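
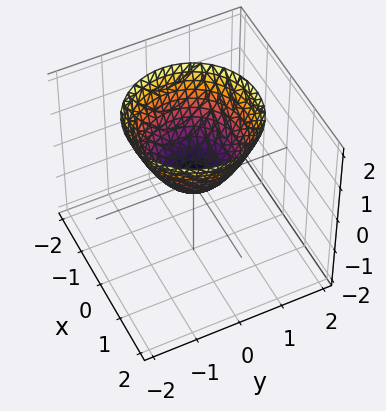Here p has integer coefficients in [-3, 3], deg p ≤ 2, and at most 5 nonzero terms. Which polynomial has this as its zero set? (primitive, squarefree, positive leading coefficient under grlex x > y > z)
1. The degree is 2 — a paraboloid; a quadric.
2. Symmetry: the surface is invariant under rotation about z: p = q(x² + y², z).
3. From the visible intercepts: a circular section at z = 1 has radius exactly 1; it meets the x-axis at x = 0 (among the integer gridlines); it meets the y-axis at y = 0 (among the integer gridlines).
4. Assembling these constraints gives the stated polynomial.

x^2 + y^2 - z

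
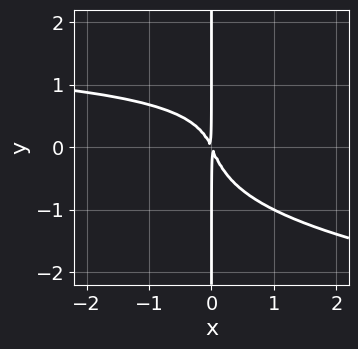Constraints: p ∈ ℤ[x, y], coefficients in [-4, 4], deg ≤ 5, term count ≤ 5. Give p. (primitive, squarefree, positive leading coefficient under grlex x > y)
(a) Degree: the shape is more complex than any degree-3 curve, so deg p = 4.
(b) Checking where it meets the axes: the visible y-axis segment lies entirely on the curve.
(c) Solving for integer coefficients yields p as stated.

2*x*y^3 - x^2*y + 2*x^2 + x*y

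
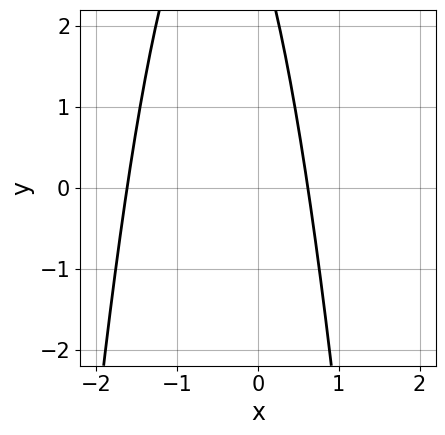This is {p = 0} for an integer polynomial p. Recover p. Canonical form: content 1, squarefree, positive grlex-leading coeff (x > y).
1. deg p = 2. The shape is more complex than any degree-1 curve.
2. From the axis intercepts and sections: no y-intercept at any integer in the box.
3. The integer polynomial consistent with all of this is the stated p.

3*x^2 + 3*x + y - 3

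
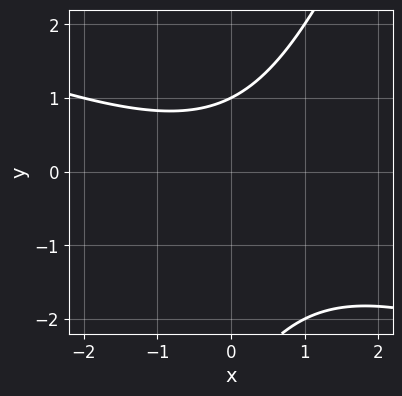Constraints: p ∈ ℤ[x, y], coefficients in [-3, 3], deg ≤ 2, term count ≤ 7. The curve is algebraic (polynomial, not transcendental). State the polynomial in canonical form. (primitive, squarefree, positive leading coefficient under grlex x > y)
1. Degree: a generic line meets the curve in up to 2 points, so deg p = 2.
2. Observable constraints: it misses every integer gridline on the x-axis; it meets the y-axis at y = 1 (among the integer gridlines).
3. Matching integer coefficients to the picture gives p.

x^2 + 2*x*y - y^2 - 2*y + 3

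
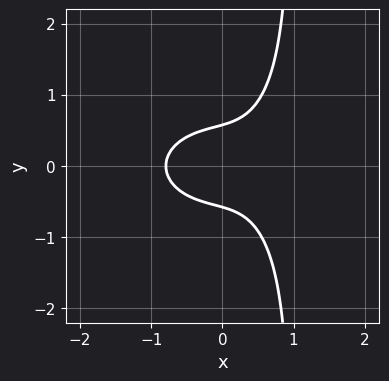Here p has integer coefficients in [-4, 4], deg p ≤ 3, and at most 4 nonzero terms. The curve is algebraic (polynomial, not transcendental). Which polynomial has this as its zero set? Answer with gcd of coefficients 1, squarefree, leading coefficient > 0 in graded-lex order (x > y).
The degree is 3 — a generic line meets the curve in up to 3 points.
Symmetries: mirror symmetry y ↦ −y ⇒ only even powers of y.
Assembling these constraints gives the stated polynomial.

2*x^3 + 3*x*y^2 - 3*y^2 + 1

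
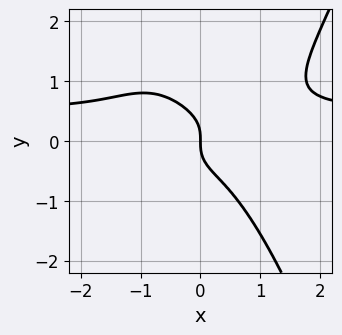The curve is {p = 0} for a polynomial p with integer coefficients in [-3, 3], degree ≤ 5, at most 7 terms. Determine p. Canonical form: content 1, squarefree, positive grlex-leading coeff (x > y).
The degree is 4 — no degree-3 curve has this shape.
From the visible intercepts: it meets the y-axis at y = 0 (among the integer gridlines); it crosses the x-axis at the gridline x = 0.
Putting this together gives p.

2*x^3*y - x^3 - x*y^2 - 2*y^3 - x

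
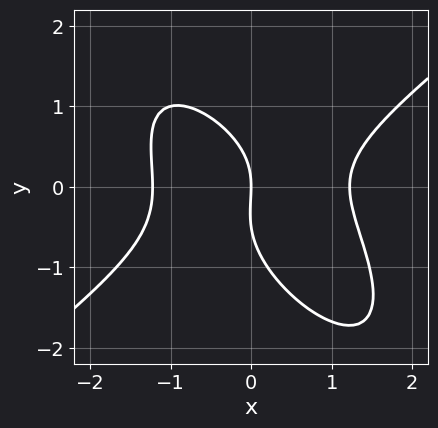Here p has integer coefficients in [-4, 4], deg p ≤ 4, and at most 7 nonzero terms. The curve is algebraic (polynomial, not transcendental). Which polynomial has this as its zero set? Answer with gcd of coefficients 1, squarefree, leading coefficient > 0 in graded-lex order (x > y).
Degree: a generic line meets the curve in up to 3 points, so deg p = 3.
Checking where it meets the axes: it meets the y-axis at y = 0 (among the integer gridlines); it crosses the x-axis at the gridline x = 0.
The integer polynomial consistent with all of this is the stated p.

2*x^3 - 2*x*y^2 - 2*y^3 - y^2 - 3*x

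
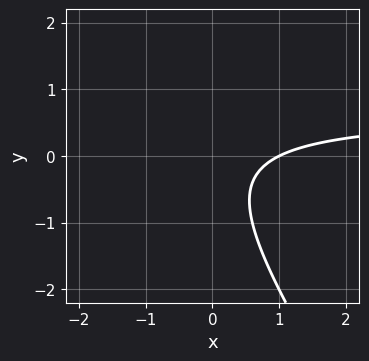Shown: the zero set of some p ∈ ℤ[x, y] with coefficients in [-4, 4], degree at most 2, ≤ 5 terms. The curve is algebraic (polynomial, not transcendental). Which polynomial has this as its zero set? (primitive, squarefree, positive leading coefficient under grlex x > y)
3*x*y + 2*y^2 - 2*x + y + 2

(a) deg p = 2. The shape is more complex than any degree-1 curve.
(b) Checking where it meets the axes: one x-axis crossing is at x = 1; no y-intercept at any integer in the box.
(c) Putting this together gives p.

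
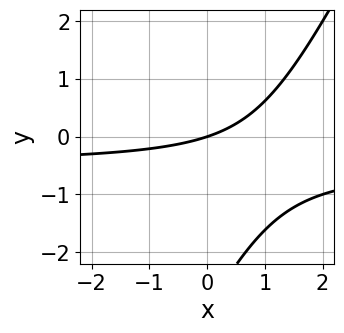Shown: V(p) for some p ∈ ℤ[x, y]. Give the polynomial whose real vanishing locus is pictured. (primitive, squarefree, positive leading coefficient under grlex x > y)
2*x*y - y^2 + x - 3*y

1. deg p = 2. A generic line meets the curve in up to 2 points.
2. Checking where it meets the axes: it crosses the x-axis at the gridline x = 0; it meets the y-axis at y = 0 (among the integer gridlines).
3. Putting this together gives p.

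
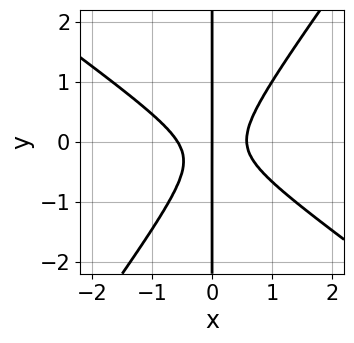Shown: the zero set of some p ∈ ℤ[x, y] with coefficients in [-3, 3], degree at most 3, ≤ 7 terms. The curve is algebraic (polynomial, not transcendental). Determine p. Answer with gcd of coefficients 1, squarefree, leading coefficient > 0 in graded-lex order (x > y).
3*x^3 + 2*x^2*y - 3*x*y^2 - x*y - x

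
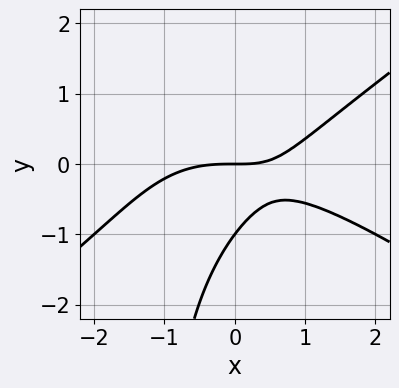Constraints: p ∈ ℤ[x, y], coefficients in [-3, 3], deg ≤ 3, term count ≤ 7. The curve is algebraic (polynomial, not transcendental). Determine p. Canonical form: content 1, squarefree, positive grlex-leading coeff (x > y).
(a) The degree is 3 — the shape is more complex than any degree-2 curve.
(b) Reading off the gridlines: the y-axis gridline crossings are at y ∈ {-1, 0}; it meets the x-axis at x = 0 (among the integer gridlines).
(c) Assembling these constraints gives the stated polynomial.

x^3 - 2*x*y^2 + 2*x*y - 3*y^2 - 3*y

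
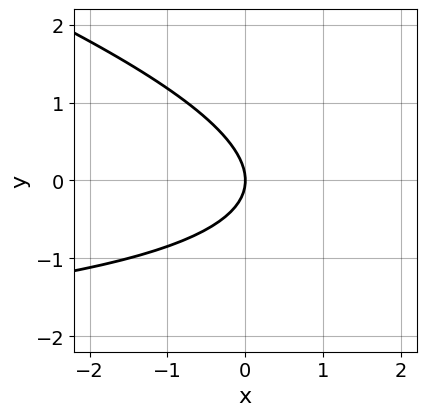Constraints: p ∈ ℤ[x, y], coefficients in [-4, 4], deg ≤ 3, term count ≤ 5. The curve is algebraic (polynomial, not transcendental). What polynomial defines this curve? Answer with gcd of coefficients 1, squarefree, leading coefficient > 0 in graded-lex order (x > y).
x*y + 3*y^2 + 3*x

(a) Degree: a generic line meets the curve in up to 2 points, so deg p = 2.
(b) Observable constraints: it meets the x-axis at x = 0 (among the integer gridlines); it crosses the y-axis at the gridline y = 0.
(c) These observations pin down the coefficients.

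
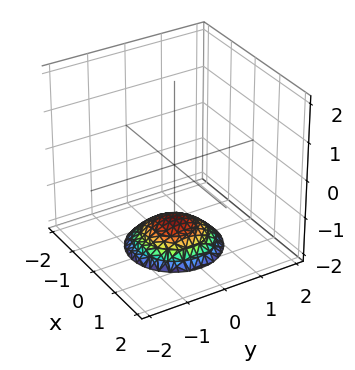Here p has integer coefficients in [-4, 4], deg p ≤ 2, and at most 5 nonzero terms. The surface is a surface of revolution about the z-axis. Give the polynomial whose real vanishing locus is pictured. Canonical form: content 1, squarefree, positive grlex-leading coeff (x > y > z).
x^2 + y^2 + 2*z + 3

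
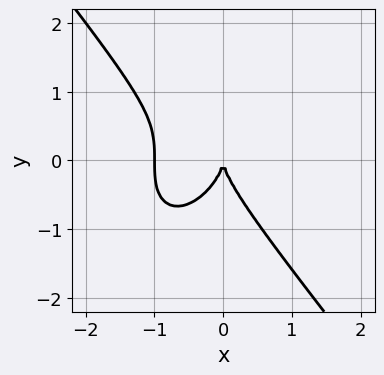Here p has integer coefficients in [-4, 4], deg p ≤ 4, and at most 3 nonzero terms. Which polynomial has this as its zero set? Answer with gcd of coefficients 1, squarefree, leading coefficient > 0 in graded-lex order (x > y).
2*x^3 + y^3 + 2*x^2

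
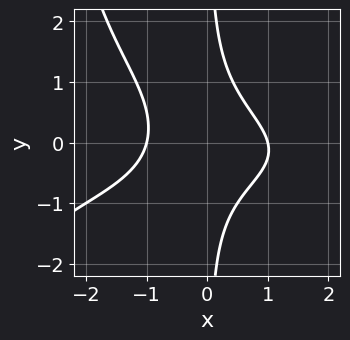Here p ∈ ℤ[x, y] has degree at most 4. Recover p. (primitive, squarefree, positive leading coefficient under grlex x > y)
x^2*y^2 + x^2*y + 3*x*y^2 + 2*x^2 - 2

First, the degree is 4 — no degree-3 curve has this shape.
Next, checking where it meets the axes: the x-axis gridline crossings are at x ∈ {-1, 1}; it misses every integer gridline on the y-axis.
Finally, matching integer coefficients to the picture gives p.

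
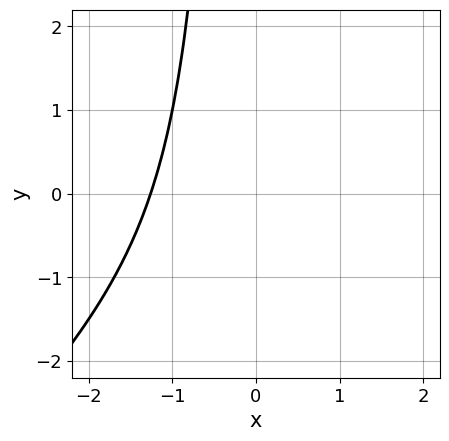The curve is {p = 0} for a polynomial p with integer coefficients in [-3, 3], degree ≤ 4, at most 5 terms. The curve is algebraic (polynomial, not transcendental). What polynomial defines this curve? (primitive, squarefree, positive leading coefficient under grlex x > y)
x^3 - x^2*y + 2

deg p = 3.
Against the integer gridlines: the curve avoids every integer y-axis point in the box.
The integer polynomial consistent with all of this is the stated p.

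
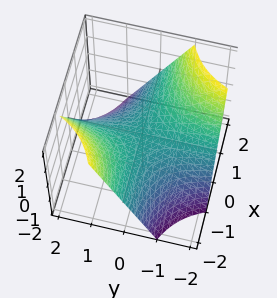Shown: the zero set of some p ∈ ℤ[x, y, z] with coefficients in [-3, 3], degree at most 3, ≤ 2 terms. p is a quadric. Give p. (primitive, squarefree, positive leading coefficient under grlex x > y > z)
x*y + z

1. The degree is 2 — a hyperbolic paraboloid; a quadric.
2. From the visible intercepts: every point of the x-axis in the box is on the surface; it meets the z-axis at z = 0 (among the integer gridlines).
3. These observations pin down the coefficients. Check: (0, 1, 0) on the y-axis lies on the surface, and p(0, 1, 0) = 0. ✓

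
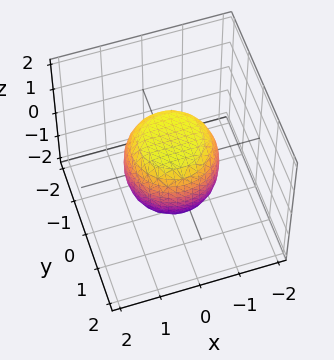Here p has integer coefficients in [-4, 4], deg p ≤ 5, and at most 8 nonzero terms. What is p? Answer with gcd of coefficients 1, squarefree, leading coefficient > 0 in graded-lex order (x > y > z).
2*x^4 + 4*x^2*y^2 + 2*y^4 - x^2 - y^2 + 2*z^2 - 2

1. deg p = 4. A generic line meets the surface in up to 4 points.
2. Symmetries: the surface is invariant under rotation about z: p = q(x² + y², z).
3. Reading off the gridlines: a circular section at z = 1 has radius between 0 and 1; among the integer gridlines, it crosses the z-axis at z ∈ {-1, 1}.
4. Fitting integer coefficients to these (and the overall shape) gives p.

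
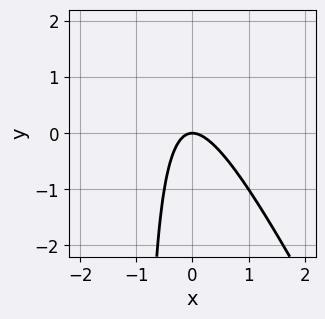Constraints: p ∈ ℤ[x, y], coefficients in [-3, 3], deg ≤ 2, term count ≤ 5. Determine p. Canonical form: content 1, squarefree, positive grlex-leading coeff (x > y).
2*x^2 + x*y + y

1. The degree is 2 — a generic line meets the curve in up to 2 points.
2. Checking where it meets the axes: one x-axis crossing is at x = 0; it meets the y-axis at y = 0 (among the integer gridlines).
3. Fitting integer coefficients to these (and the overall shape) gives p.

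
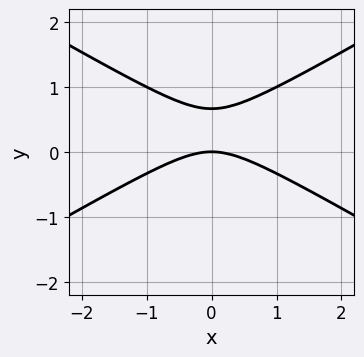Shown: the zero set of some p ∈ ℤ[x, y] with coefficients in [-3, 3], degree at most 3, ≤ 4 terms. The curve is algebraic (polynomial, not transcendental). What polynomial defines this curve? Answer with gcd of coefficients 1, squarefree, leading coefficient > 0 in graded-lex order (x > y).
x^2 - 3*y^2 + 2*y

Degree: the shape is more complex than any degree-1 curve, so deg p = 2.
Symmetries: the x ↦ −x reflection is a symmetry, so x appears only in even powers.
Against the integer gridlines: one y-axis crossing is at y = 0; it crosses the x-axis at the gridline x = 0.
Matching integer coefficients to the picture gives p.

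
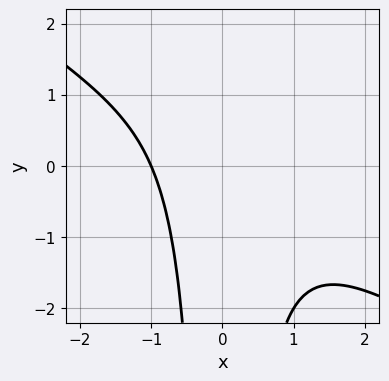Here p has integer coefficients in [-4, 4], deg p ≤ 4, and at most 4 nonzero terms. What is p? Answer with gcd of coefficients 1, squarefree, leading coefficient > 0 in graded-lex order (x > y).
First, degree: no degree-2 curve has this shape, so deg p = 3.
Then, reading off the gridlines: one x-axis crossing is at x = -1; the curve avoids every integer y-axis point in the box.
Finally, matching integer coefficients to the picture gives p.

2*x^3 + 3*x^2*y + x + 3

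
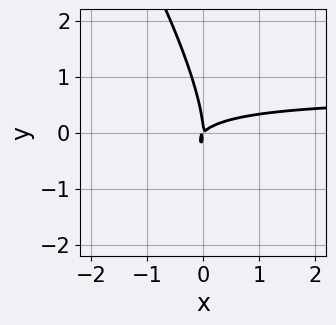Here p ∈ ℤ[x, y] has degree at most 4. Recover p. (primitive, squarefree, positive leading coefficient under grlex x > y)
3*x^2*y + 3*x*y^2 + y^3 - 2*x^2 + 2*x*y

First, degree: a generic line meets the curve in up to 3 points, so deg p = 3.
Next, observable constraints: it crosses the x-axis at the gridline x = 0; one y-axis crossing is at y = 0.
Finally, these observations pin down the coefficients.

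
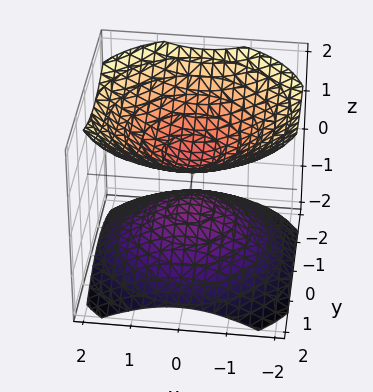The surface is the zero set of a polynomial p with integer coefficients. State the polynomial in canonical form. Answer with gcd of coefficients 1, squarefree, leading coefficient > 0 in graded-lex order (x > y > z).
(a) I count 2 distinct pieces.
(b) Degree: two sheets facing apart; a quadric, so deg p = 2.
(c) Symmetries: the z ↦ −z reflection is a symmetry, so z appears only in even powers; the surface is invariant under rotation about z: p = q(x² + y², z).
(d) From the visible intercepts: a circular section at z = 1 has radius exactly 1; it misses every integer gridline on the x-axis; the surface avoids every integer y-axis point in the box.
(e) Together with the visible shape, these determine p as stated.

2*x^2 + 2*y^2 - 3*z^2 + 1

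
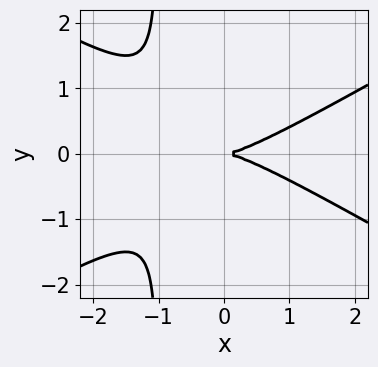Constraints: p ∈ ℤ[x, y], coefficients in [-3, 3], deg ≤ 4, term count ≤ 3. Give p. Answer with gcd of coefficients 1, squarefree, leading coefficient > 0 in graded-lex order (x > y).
x^3 - 3*x*y^2 - 3*y^2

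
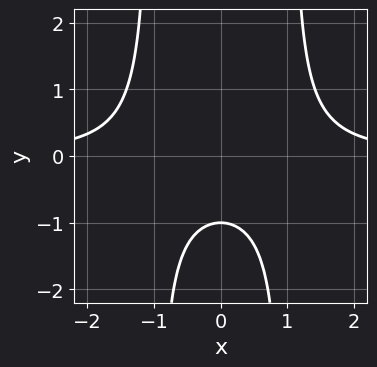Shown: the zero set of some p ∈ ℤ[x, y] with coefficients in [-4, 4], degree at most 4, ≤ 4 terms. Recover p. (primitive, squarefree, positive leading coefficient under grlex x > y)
1. The degree is 3 — the shape is more complex than any degree-2 curve.
2. Symmetries: mirror symmetry x ↦ −x ⇒ only even powers of x.
3. Checking where it meets the axes: one y-axis crossing is at y = -1; the curve avoids every integer x-axis point in the box.
4. Assembling these constraints gives the stated polynomial.

x^2*y - y - 1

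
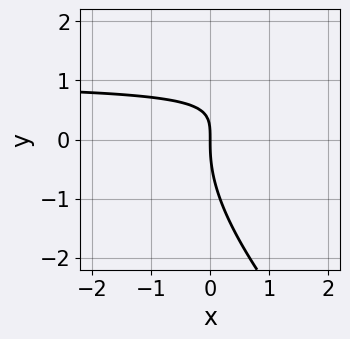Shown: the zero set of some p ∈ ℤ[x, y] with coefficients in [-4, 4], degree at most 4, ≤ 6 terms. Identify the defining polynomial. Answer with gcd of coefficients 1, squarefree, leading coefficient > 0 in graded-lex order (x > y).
First, degree: a generic line meets the curve in up to 3 points, so deg p = 3.
Then, checking where it meets the axes: it meets the x-axis at x = 0 (among the integer gridlines); one y-axis crossing is at y = 0.
Finally, these observations pin down the coefficients.

x*y^2 + y^3 - 3*x*y + 2*x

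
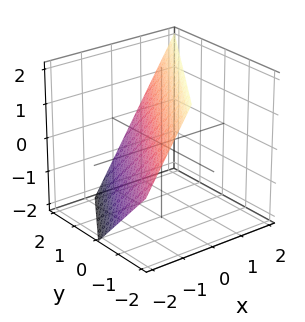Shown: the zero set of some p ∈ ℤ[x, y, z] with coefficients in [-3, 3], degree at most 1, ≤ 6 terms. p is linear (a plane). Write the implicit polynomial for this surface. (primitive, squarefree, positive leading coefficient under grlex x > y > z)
3*x - 2*y - 2*z + 2

First, deg p = 1. The surface is flat (a plane).
Next, from the axis intercepts and sections: it crosses the z-axis at the gridline z = 1; one y-axis crossing is at y = 1.
Finally, putting this together gives p.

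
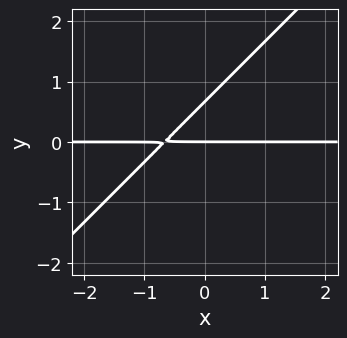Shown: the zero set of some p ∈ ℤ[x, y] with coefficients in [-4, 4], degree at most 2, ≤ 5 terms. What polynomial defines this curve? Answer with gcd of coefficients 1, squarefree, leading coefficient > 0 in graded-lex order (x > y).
3*x*y - 3*y^2 + 2*y

First, the degree is 2 — a generic line meets the curve in up to 2 points.
Then, from the axis intercepts and sections: one y-axis crossing is at y = 0; the visible x-axis segment lies entirely on the curve.
Finally, solving for integer coefficients yields p as stated.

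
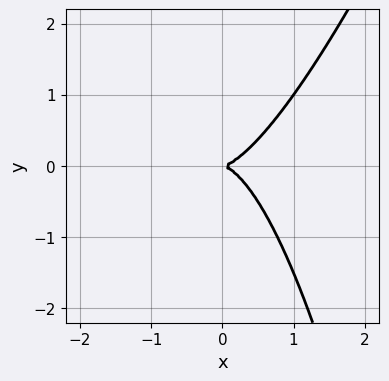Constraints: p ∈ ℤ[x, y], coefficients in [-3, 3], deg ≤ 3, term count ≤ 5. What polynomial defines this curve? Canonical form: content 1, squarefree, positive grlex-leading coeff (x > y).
(a) The degree is 3 — a generic line meets the curve in up to 3 points.
(b) From the axis intercepts and sections: it crosses the x-axis at the gridline x = 0; one y-axis crossing is at y = 0.
(c) The integer polynomial consistent with all of this is the stated p.

3*x^3 - x^2*y - 2*y^2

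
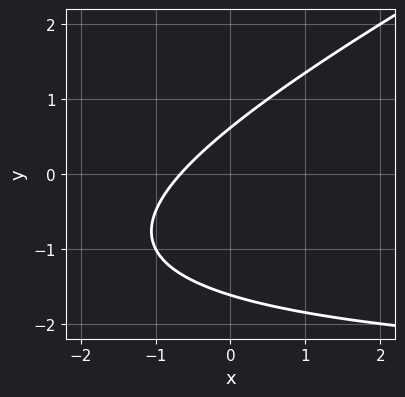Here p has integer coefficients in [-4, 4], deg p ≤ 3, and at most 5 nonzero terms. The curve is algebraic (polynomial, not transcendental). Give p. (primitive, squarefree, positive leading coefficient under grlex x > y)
x*y - 2*y^2 + 3*x - 2*y + 2

1. The degree is 2 — no degree-1 curve has this shape.
2. Solving for integer coefficients yields p as stated.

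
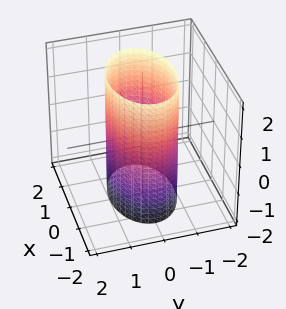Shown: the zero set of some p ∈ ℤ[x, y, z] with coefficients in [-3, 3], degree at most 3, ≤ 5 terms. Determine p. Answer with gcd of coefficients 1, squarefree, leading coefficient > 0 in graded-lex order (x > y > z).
Degree: a cylinder; a quadric, so deg p = 2.
Symmetries: the x ↦ −x reflection is a symmetry, so x appears only in even powers; the y ↦ −y reflection is a symmetry, so y appears only in even powers; the z ↦ −z reflection is a symmetry, so z appears only in even powers.
From the axis intercepts and sections: among the integer gridlines, it crosses the y-axis at y ∈ {-1, 1}; no z-intercept at any integer in the box.
Together with the visible shape, these determine p as stated.

x^2 + 2*y^2 - 2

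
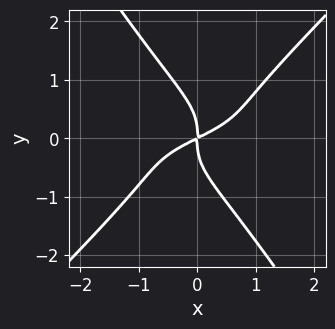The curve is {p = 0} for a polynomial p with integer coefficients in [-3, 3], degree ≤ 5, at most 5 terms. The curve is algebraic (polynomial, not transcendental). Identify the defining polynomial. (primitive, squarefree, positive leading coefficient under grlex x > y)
3*x^2*y^2 - x*y^3 - 2*y^4 + x^2 - 2*x*y

1. deg p = 4.
2. From the visible intercepts: it meets the y-axis at y = 0 (among the integer gridlines); it meets the x-axis at x = 0 (among the integer gridlines).
3. Together with the visible shape, these determine p as stated.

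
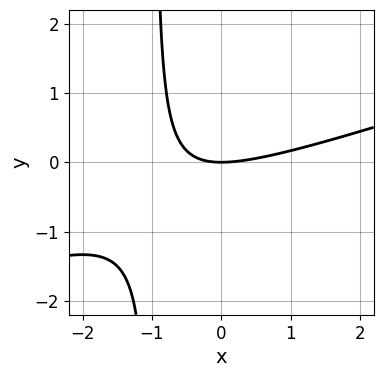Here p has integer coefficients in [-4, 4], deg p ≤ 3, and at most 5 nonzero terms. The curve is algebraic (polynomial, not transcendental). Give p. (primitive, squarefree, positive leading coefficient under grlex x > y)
(a) deg p = 2. A generic line meets the curve in up to 2 points.
(b) Against the integer gridlines: one x-axis crossing is at x = 0; it crosses the y-axis at the gridline y = 0.
(c) Solving for integer coefficients yields p as stated.

x^2 - 3*x*y - 3*y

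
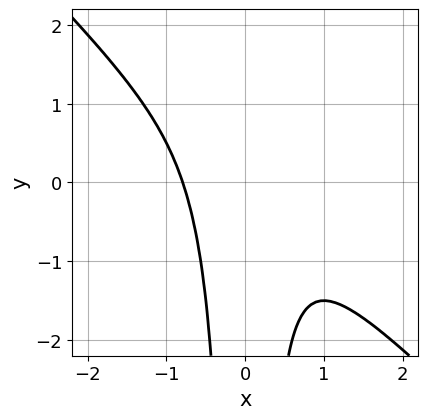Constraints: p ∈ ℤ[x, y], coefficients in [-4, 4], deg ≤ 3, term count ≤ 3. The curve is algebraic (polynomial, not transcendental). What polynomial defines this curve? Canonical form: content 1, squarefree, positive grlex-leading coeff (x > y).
2*x^3 + 2*x^2*y + 1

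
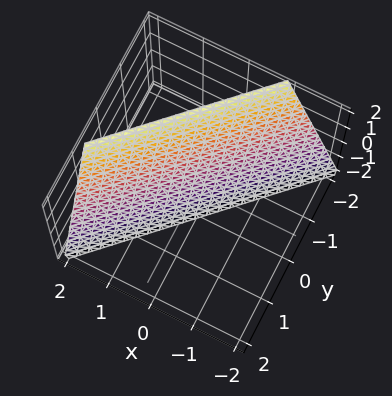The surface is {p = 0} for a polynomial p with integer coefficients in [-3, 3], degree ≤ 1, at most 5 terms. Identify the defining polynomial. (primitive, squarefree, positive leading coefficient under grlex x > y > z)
deg p = 1.
Observable constraints: one z-axis crossing is at z = -2.
Fitting integer coefficients to these (and the overall shape) gives p.

3*x - 3*y - z - 2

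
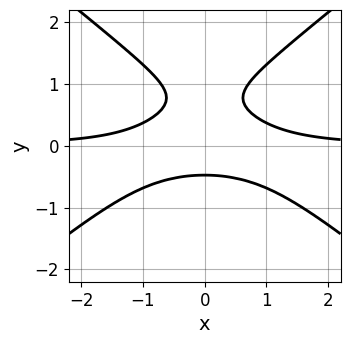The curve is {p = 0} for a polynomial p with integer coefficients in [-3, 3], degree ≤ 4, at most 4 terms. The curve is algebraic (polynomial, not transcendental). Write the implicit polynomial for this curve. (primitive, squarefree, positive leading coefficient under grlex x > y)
2*x^2*y - 3*y^3 + 3*y^2 - 1

(a) deg p = 3. No degree-2 curve has this shape.
(b) Symmetries: mirror symmetry x ↦ −x ⇒ only even powers of x.
(c) From the visible intercepts: the curve avoids every integer x-axis point in the box.
(d) The integer polynomial consistent with all of this is the stated p.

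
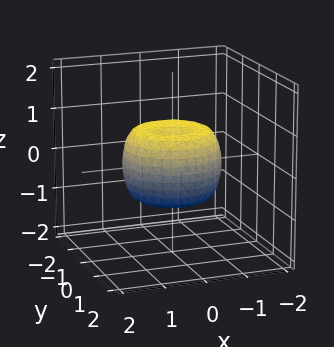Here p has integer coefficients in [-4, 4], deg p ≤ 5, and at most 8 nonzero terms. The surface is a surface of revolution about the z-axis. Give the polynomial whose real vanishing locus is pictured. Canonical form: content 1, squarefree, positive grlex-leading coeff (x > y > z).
First, degree: a generic line meets the surface in up to 4 points, so deg p = 4.
Next, symmetries: rotational symmetry about the z-axis ⇒ p depends on x, y only through x² + y².
Next, against the integer gridlines: a circular section at z = 0 has radius between 1 and 2.
Finally, assembling these constraints gives the stated polynomial.

2*x^4 + 4*x^2*y^2 + 2*y^4 - 2*x^2 - 2*y^2 + 2*z^2 - 1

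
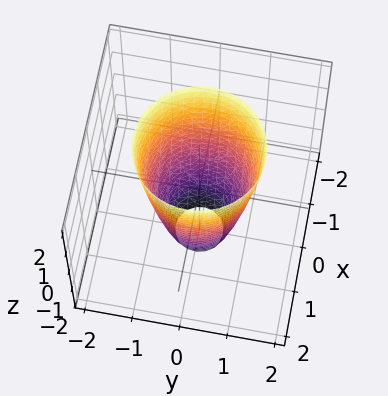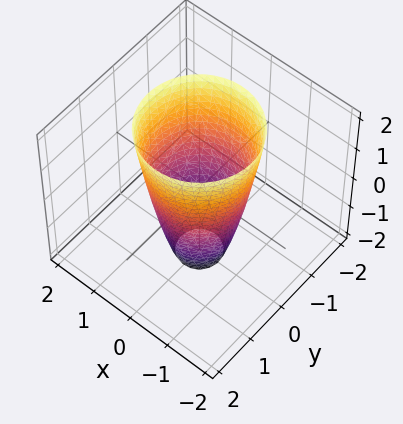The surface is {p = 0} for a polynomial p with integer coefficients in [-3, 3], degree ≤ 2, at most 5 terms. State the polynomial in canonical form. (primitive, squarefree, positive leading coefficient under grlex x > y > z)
3*x^2 + 3*y^2 - z - 3

1. The degree is 2 — the shape is more complex than any degree-1 surface.
2. Symmetry: the surface is invariant under rotation about z: p = q(x² + y², z).
3. From the visible intercepts: the x-axis gridline crossings are at x ∈ {-1, 1}; among the integer gridlines, it crosses the y-axis at y ∈ {-1, 1}; it misses every integer gridline on the z-axis; a circular section at z = 0 has radius exactly 1.
4. Solving for integer coefficients yields p as stated.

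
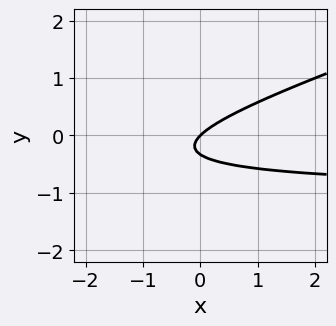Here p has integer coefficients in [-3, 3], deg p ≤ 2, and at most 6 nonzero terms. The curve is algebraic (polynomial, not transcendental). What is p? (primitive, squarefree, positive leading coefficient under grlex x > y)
x*y - 3*y^2 + x - y

First, the degree is 2 — the shape is more complex than any degree-1 curve.
Then, checking where it meets the axes: it crosses the x-axis at the gridline x = 0; it meets the y-axis at y = 0 (among the integer gridlines).
Finally, these observations pin down the coefficients.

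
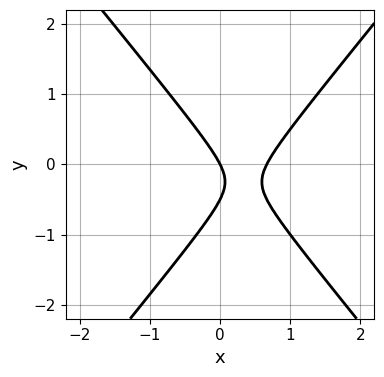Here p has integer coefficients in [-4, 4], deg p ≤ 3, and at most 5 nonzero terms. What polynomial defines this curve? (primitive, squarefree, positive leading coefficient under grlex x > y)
First, deg p = 2.
Next, reading off the gridlines: it meets the x-axis at x = 0 (among the integer gridlines); one y-axis crossing is at y = 0.
Finally, together with the visible shape, these determine p as stated.

3*x^2 - 2*y^2 - 2*x - y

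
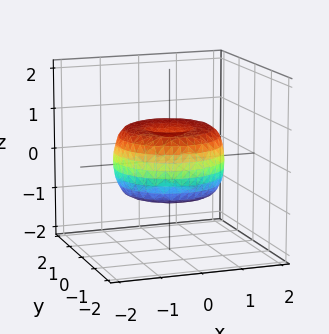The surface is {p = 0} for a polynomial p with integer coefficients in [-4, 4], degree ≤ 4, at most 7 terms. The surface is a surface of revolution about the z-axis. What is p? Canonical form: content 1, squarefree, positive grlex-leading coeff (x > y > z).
2*x^4 + 4*x^2*y^2 + 2*y^4 - 3*x^2 - 3*y^2 + 3*z^2 - 1

1. deg p = 4.
2. By symmetry, the surface is invariant under rotation about z: p = q(x² + y², z).
3. From the visible intercepts: a circular section at z = 0 has radius between 1 and 2.
4. Putting this together gives p.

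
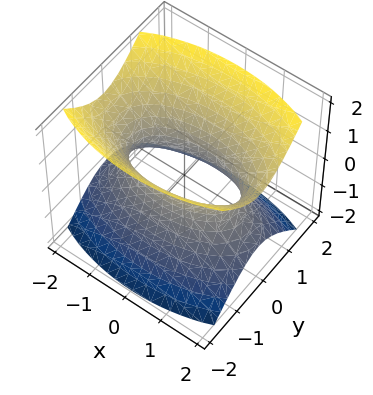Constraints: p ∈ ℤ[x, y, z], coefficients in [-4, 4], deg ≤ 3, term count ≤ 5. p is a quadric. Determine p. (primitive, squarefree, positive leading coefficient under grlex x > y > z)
1. The degree is 2 — an hourglass — one-sheet hyperboloid; a quadric.
2. Symmetries: mirror symmetry y ↦ −y ⇒ only even powers of y; the x ↦ −x reflection is a symmetry, so x appears only in even powers; mirror symmetry z ↦ −z ⇒ only even powers of z.
3. From the axis intercepts and sections: the surface avoids every integer z-axis point in the box.
4. Solving for integer coefficients yields p as stated.

x^2 + 3*y^2 - 2*z^2 - 2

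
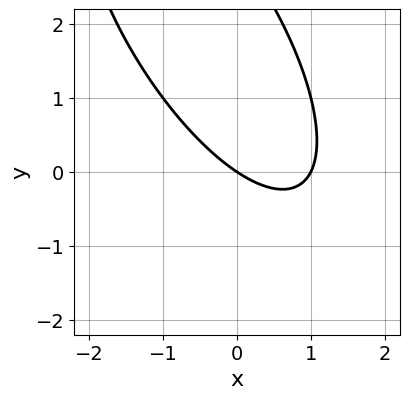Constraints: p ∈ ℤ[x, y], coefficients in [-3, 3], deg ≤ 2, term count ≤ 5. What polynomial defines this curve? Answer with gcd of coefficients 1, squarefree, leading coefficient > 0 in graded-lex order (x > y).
2*x^2 + 2*x*y + y^2 - 2*x - 3*y

(a) Degree: the shape is more complex than any degree-1 curve, so deg p = 2.
(b) Observable constraints: the x-axis gridline crossings are at x ∈ {0, 1}; one y-axis crossing is at y = 0.
(c) Together with the visible shape, these determine p as stated.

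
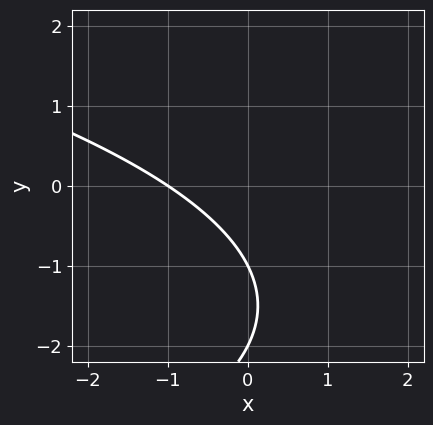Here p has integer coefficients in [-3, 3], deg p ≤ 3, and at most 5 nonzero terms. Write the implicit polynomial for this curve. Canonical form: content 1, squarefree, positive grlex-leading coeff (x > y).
y^2 + 2*x + 3*y + 2

First, degree: the shape is more complex than any degree-1 curve, so deg p = 2.
Next, reading off the gridlines: among the integer gridlines, it crosses the y-axis at y ∈ {-2, -1}; it meets the x-axis at x = -1 (among the integer gridlines).
Finally, the integer polynomial consistent with all of this is the stated p.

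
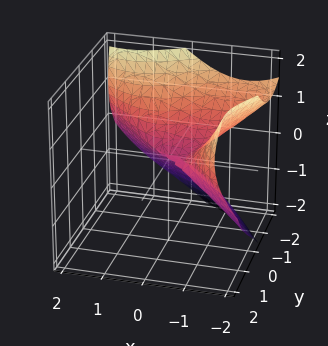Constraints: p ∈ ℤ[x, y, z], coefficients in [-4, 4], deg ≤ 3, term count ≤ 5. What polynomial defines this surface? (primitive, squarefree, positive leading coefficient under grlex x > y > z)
Degree: no degree-2 surface has this shape, so deg p = 3.
From the visible intercepts: one y-axis crossing is at y = 0; it crosses the x-axis at the gridline x = 0.
Fitting integer coefficients to these (and the overall shape) gives p.

x^3 + 2*x*y*z + y^3 + 3*z^2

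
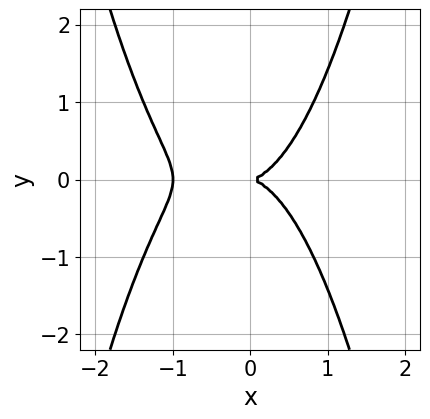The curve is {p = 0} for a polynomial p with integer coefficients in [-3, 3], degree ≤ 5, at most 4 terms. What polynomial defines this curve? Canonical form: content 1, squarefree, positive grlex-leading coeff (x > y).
x^4 + x^3 - y^2

1. The degree is 4 — a generic line meets the curve in up to 4 points.
2. Symmetries: the y ↦ −y reflection is a symmetry, so y appears only in even powers.
3. Reading off the gridlines: it meets the y-axis at y = 0 (among the integer gridlines); among the integer gridlines, it crosses the x-axis at x ∈ {-1, 0}.
4. Fitting integer coefficients to these (and the overall shape) gives p.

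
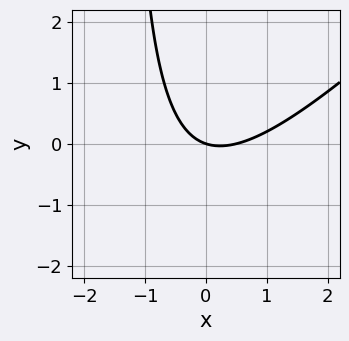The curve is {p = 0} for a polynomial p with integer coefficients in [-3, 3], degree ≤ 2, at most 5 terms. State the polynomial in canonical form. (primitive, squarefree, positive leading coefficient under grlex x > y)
First, degree: the shape is more complex than any degree-1 curve, so deg p = 2.
Next, reading off the gridlines: it meets the y-axis at y = 0 (among the integer gridlines); one x-axis crossing is at x = 0.
Finally, fitting integer coefficients to these (and the overall shape) gives p.

2*x^2 - 2*x*y - x - 3*y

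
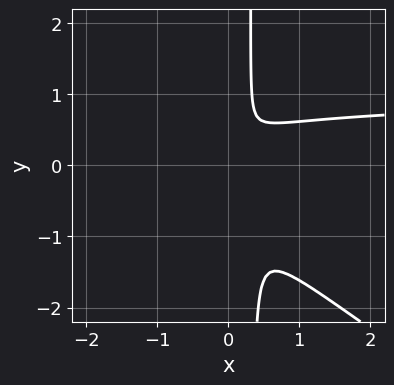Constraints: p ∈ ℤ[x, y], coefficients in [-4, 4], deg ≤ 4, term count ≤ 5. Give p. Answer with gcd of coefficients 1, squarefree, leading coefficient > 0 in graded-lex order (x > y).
2*x^2*y + 3*x*y^2 - 2*x^2 - y^2

First, degree: no degree-2 curve has this shape, so deg p = 3.
Finally, matching integer coefficients to the picture gives p.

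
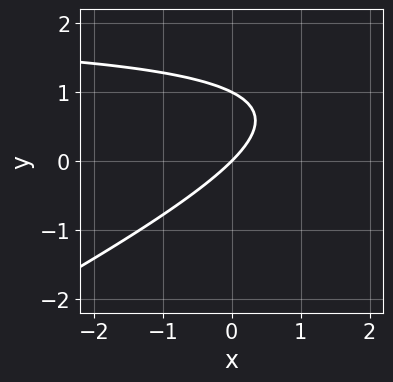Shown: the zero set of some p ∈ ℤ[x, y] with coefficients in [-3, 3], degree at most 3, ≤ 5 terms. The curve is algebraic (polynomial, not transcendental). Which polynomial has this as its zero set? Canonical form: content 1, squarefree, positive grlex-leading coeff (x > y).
x*y - 2*y^2 - 2*x + 2*y

First, the degree is 2 — the shape is more complex than any degree-1 curve.
Then, from the axis intercepts and sections: the y-axis gridline crossings are at y ∈ {0, 1}; one x-axis crossing is at x = 0.
Finally, matching integer coefficients to the picture gives p.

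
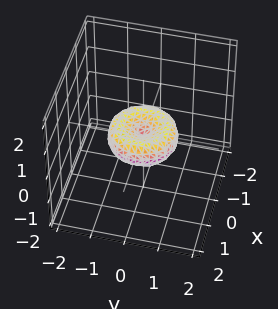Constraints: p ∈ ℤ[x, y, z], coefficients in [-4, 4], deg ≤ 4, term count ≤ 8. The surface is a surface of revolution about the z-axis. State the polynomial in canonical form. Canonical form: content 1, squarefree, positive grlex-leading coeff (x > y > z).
1. Degree: no degree-3 surface has this shape, so deg p = 4.
2. Symmetry: the surface is invariant under rotation about z: p = q(x² + y², z).
3. Observable constraints: among the integer gridlines, it crosses the x-axis at x ∈ {-1, 0, 1}; it crosses the z-axis at the gridline z = 0; a circular section at z = 0 has radius exactly 1; among the integer gridlines, it crosses the y-axis at y ∈ {-1, 0, 1}.
4. Solving for integer coefficients yields p as stated.

2*x^4 + 4*x^2*y^2 + 2*y^4 - 2*x^2 - 2*y^2 + 3*z^2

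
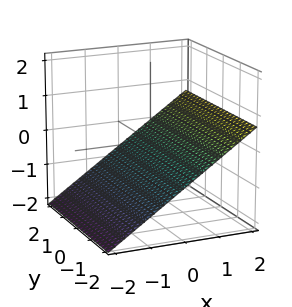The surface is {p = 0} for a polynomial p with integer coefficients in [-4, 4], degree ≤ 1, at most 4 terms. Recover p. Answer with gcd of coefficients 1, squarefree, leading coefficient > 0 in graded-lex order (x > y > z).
2*x - 3*z - 2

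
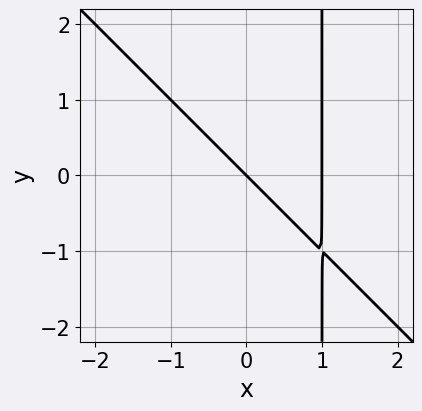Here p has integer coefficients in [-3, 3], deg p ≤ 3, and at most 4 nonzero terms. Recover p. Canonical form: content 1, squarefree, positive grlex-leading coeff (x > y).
x^2 + x*y - x - y

(a) The degree is 2 — a generic line meets the curve in up to 2 points.
(b) From the visible intercepts: the x-axis gridline crossings are at x ∈ {0, 1}; it crosses the y-axis at the gridline y = 0.
(c) The integer polynomial consistent with all of this is the stated p.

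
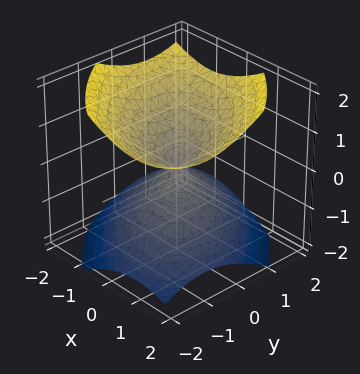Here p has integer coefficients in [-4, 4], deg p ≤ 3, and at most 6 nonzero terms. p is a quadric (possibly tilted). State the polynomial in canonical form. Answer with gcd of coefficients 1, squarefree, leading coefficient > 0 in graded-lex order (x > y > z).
2*x^2 + 2*x*y + 2*y^2 - 3*z^2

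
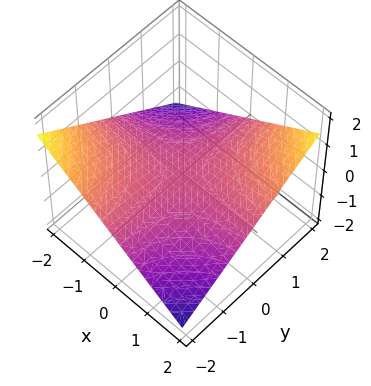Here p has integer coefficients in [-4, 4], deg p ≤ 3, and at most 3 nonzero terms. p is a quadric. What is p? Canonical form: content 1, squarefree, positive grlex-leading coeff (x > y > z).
(a) Degree: a hyperbolic paraboloid; a quadric, so deg p = 2.
(b) From the visible intercepts: every point of the y-axis in the box is on the surface; every point of the x-axis in the box is on the surface.
(c) Putting this together gives p.

x*y - 3*z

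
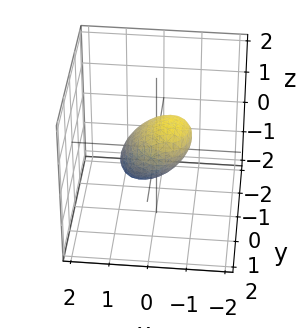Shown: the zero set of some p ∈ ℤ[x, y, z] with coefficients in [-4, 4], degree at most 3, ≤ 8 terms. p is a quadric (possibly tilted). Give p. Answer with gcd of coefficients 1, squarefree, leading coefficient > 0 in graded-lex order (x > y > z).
3*x^2 + 3*x*z + 2*y^2 - y*z + 3*z^2 - 2

First, the degree is 2 — a generic line meets the surface in up to 2 points.
Next, against the integer gridlines: the y-axis gridline crossings are at y ∈ {-1, 1}.
Finally, these observations pin down the coefficients.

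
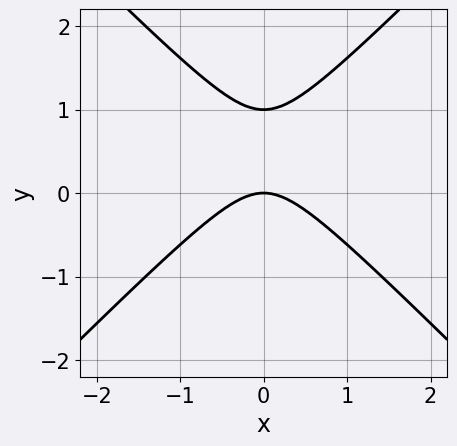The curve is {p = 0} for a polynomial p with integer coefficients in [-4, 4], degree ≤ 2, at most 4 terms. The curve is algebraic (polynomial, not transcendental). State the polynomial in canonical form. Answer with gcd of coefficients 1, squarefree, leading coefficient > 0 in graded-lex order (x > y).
(a) deg p = 2. No degree-1 curve has this shape.
(b) Symmetries: mirror symmetry x ↦ −x ⇒ only even powers of x.
(c) Reading off the gridlines: it meets the x-axis at x = 0 (among the integer gridlines); the y-axis gridline crossings are at y ∈ {0, 1}.
(d) Solving for integer coefficients yields p as stated.

x^2 - y^2 + y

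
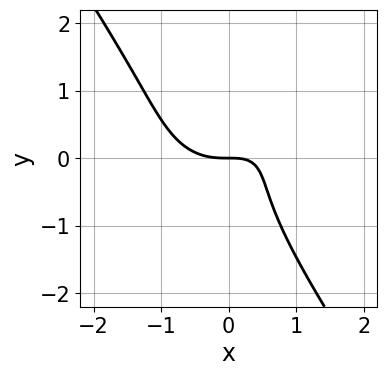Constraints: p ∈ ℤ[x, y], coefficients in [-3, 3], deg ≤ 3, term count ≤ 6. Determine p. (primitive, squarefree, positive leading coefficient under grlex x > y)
1. The degree is 3 — the shape is more complex than any degree-2 curve.
2. From the axis intercepts and sections: it crosses the y-axis at the gridline y = 0; it crosses the x-axis at the gridline x = 0.
3. Fitting integer coefficients to these (and the overall shape) gives p.

x^3 + x*y^2 + y^3 - x*y + y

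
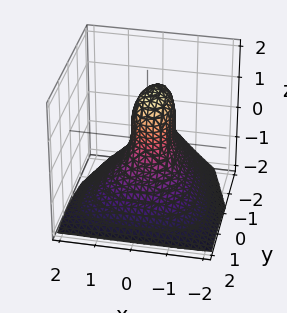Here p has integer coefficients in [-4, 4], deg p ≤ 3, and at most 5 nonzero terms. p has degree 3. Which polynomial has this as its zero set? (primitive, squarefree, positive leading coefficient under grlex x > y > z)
The degree is 3 — a generic line meets the surface in up to 3 points.
From the axis intercepts and sections: it meets the x-axis at x = 0 (among the integer gridlines); the y-axis gridline crossings are at y ∈ {-2, 0}.
The integer polynomial consistent with all of this is the stated p.

x^2*y - z^3 - 2*x^2 - y^2 - 2*y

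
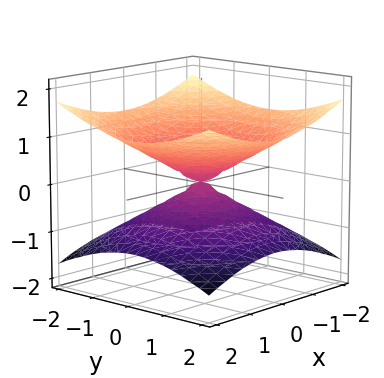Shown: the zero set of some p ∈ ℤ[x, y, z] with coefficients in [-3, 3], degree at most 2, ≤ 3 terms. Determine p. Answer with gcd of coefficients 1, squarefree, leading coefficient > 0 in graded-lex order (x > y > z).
x^2 + y^2 - 3*z^2

The degree is 2 — two nappes meeting at a single point; a quadric.
Symmetries: rotational symmetry about the z-axis ⇒ p depends on x, y only through x² + y²; the z ↦ −z reflection is a symmetry, so z appears only in even powers.
Against the integer gridlines: it crosses the z-axis at the gridline z = 0; a circular section at z = -1 has radius between 1 and 2; it meets the y-axis at y = 0 (among the integer gridlines).
Together with the visible shape, these determine p as stated.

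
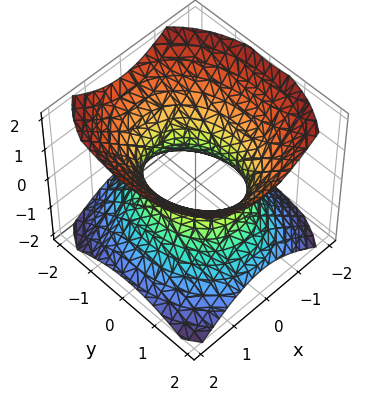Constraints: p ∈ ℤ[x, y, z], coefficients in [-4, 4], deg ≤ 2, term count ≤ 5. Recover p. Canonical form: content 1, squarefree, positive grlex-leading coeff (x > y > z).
(a) The degree is 2 — one connected sheet with a waist; a quadric.
(b) Symmetries: mirror symmetry x ↦ −x ⇒ only even powers of x; it's symmetric under y → −y, forcing even powers of y; the z ↦ −z reflection is a symmetry, so z appears only in even powers.
(c) Observable constraints: among the integer gridlines, it crosses the x-axis at x ∈ {-1, 1}; it misses every integer gridline on the z-axis.
(d) Solving for integer coefficients yields p as stated.

3*x^2 + 2*y^2 - 3*z^2 - 3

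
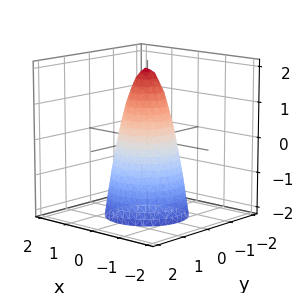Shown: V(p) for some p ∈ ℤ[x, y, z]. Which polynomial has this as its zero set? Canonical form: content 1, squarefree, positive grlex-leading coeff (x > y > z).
First, deg p = 2. No degree-1 surface has this shape.
Then, symmetries: rotational symmetry about the z-axis ⇒ p depends on x, y only through x² + y².
Then, checking where it meets the axes: it crosses the z-axis at the gridline z = 2; a circular section at z = 0 has radius between 0 and 1.
Finally, assembling these constraints gives the stated polynomial.

3*x^2 + 3*y^2 + z - 2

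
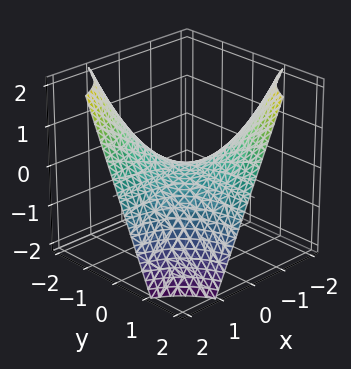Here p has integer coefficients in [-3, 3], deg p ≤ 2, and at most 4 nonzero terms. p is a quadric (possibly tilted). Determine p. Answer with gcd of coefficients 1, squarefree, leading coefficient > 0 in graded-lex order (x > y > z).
deg p = 2.
Reading off the gridlines: every point of the y-axis in the box is on the surface; one z-axis crossing is at z = 0; every point of the x-axis in the box is on the surface.
Together with the visible shape, these determine p as stated.

x*y + z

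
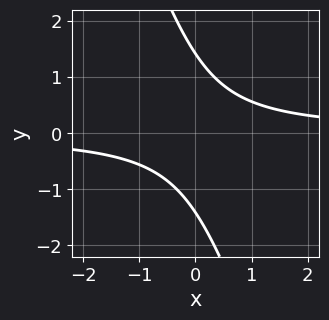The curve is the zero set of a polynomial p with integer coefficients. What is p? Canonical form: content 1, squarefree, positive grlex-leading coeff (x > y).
First, degree: no degree-1 curve has this shape, so deg p = 2.
Next, observable constraints: no x-intercept at any integer in the box.
Finally, the integer polynomial consistent with all of this is the stated p.

3*x*y + y^2 - 2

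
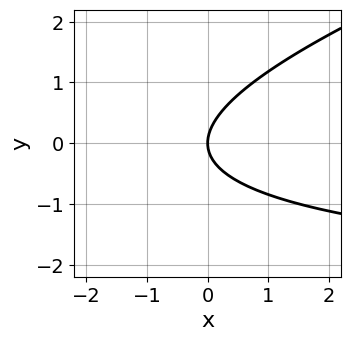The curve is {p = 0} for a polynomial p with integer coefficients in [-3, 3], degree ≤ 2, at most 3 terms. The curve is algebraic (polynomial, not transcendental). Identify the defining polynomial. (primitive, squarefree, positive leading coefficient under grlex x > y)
(a) The degree is 2 — a generic line meets the curve in up to 2 points.
(b) Checking where it meets the axes: it crosses the x-axis at the gridline x = 0; it crosses the y-axis at the gridline y = 0.
(c) Fitting integer coefficients to these (and the overall shape) gives p.

x*y - 3*y^2 + 3*x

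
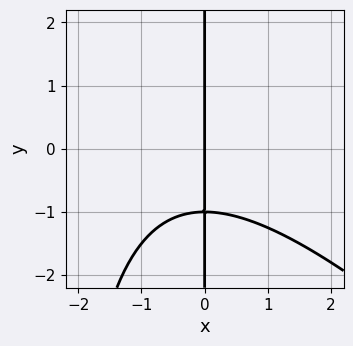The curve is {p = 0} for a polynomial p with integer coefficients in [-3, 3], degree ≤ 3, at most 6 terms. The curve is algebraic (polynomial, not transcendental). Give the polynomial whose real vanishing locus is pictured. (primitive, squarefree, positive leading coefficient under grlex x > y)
First, degree: the shape is more complex than any degree-2 curve, so deg p = 3.
Then, checking where it meets the axes: the visible y-axis segment lies entirely on the curve; one x-axis crossing is at x = 0.
Finally, putting this together gives p.

x^3 + x^2*y + x^2 + 3*x*y + 3*x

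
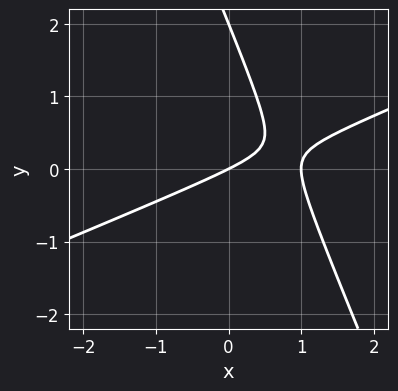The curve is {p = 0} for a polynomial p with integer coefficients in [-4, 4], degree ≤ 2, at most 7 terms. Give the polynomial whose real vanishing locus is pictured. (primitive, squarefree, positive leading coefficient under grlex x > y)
First, deg p = 2.
Next, against the integer gridlines: among the integer gridlines, it crosses the y-axis at y ∈ {0, 2}; the x-axis gridline crossings are at x ∈ {0, 1}.
Finally, the integer polynomial consistent with all of this is the stated p.

x^2 - 2*x*y - y^2 - x + 2*y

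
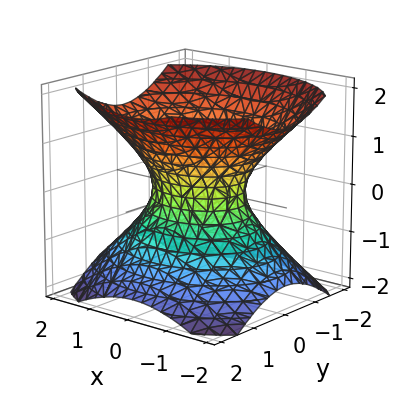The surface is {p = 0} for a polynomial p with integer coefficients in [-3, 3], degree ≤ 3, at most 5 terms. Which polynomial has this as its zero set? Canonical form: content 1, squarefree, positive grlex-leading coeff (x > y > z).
2*x^2 + 3*y^2 - 3*z^2 - 2

1. Degree: an hourglass — one-sheet hyperboloid; a quadric, so deg p = 2.
2. Symmetries: mirror symmetry x ↦ −x ⇒ only even powers of x; the y ↦ −y reflection is a symmetry, so y appears only in even powers; the z ↦ −z reflection is a symmetry, so z appears only in even powers.
3. From the visible intercepts: no z-intercept at any integer in the box; among the integer gridlines, it crosses the x-axis at x ∈ {-1, 1}.
4. Putting this together gives p.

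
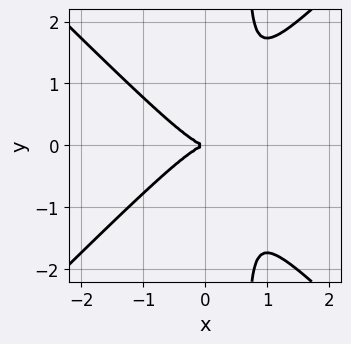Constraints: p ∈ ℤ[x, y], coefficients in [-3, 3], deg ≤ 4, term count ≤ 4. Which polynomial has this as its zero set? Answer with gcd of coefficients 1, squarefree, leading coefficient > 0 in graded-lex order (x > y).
3*x^3 - 3*x*y^2 + 2*y^2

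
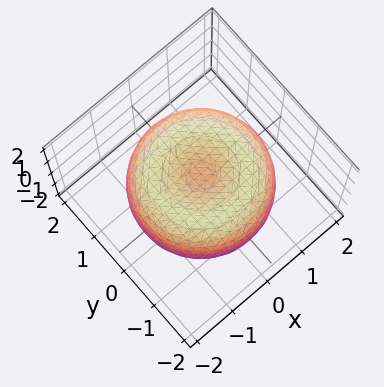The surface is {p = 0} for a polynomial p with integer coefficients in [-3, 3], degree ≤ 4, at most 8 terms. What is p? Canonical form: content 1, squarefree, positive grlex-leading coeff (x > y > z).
1. The degree is 4 — no degree-3 surface has this shape.
2. Symmetries: rotational symmetry about the z-axis ⇒ p depends on x, y only through x² + y².
3. Observable constraints: a circular section at z = 0 has radius between 1 and 2.
4. These observations pin down the coefficients.

x^4 + 2*x^2*y^2 + y^4 - 2*x^2 - 2*y^2 + 2*z^2 - 1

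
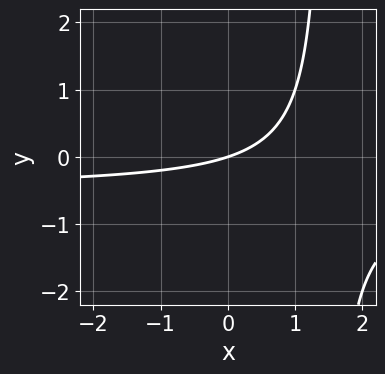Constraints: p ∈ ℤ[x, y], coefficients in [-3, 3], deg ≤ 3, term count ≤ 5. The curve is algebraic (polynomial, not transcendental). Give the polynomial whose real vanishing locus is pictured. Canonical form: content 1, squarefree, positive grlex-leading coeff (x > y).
Degree: no degree-1 curve has this shape, so deg p = 2.
Checking where it meets the axes: it meets the y-axis at y = 0 (among the integer gridlines); it crosses the x-axis at the gridline x = 0.
Putting this together gives p.

2*x*y + x - 3*y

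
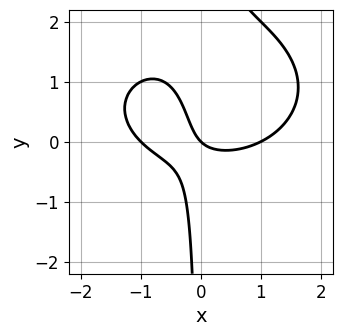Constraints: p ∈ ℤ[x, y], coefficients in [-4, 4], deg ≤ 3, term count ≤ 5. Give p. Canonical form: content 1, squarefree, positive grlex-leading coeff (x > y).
1. The degree is 3 — a generic line meets the curve in up to 3 points.
2. Observable constraints: among the integer gridlines, it crosses the x-axis at x ∈ {-1, 0, 1}; it crosses the y-axis at the gridline y = 0.
3. Together with the visible shape, these determine p as stated.

x^3 + 2*x*y^2 - 3*x*y - x - y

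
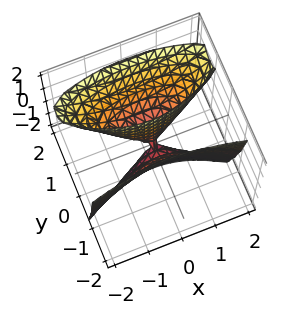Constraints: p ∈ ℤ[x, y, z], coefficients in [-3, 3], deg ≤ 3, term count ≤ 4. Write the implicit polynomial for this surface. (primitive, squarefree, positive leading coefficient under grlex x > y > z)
The degree is 3 — no degree-2 surface has this shape.
From the visible intercepts: every point of the z-axis in the box is on the surface; it meets the y-axis at y = 0 (among the integer gridlines); it crosses the x-axis at the gridline x = 0.
Solving for integer coefficients yields p as stated.

3*y^3 - y^2*z + x^2 - 3*y*z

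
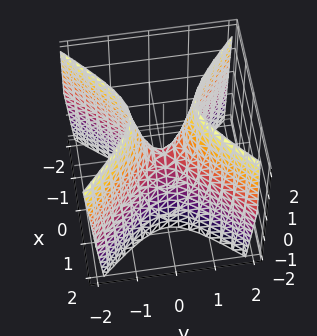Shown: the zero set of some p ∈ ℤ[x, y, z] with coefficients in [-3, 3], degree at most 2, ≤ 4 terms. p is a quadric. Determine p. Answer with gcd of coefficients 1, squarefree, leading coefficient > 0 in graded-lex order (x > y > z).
(a) deg p = 2. A hyperbolic paraboloid; a quadric.
(b) Symmetries: it's symmetric under x → −x, forcing even powers of x; the y ↦ −y reflection is a symmetry, so y appears only in even powers.
(c) Checking where it meets the axes: one x-axis crossing is at x = 0; it meets the z-axis at z = 0 (among the integer gridlines); one y-axis crossing is at y = 0.
(d) Solving for integer coefficients yields p as stated.

3*x^2 - 3*y^2 + z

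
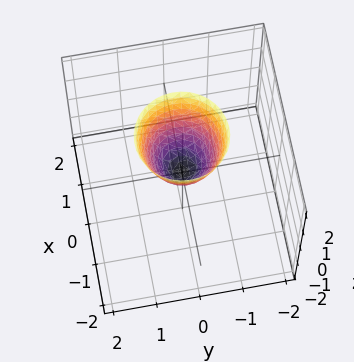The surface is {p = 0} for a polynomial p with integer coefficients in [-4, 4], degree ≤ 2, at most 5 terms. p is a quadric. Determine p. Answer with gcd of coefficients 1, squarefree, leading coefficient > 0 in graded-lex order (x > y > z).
2*x^2 + 2*y^2 - z

First, degree: a paraboloid; a quadric, so deg p = 2.
Next, symmetry: the z-axis is an axis of rotation, so x and y enter only as x² + y².
Then, checking where it meets the axes: one z-axis crossing is at z = 0; it meets the y-axis at y = 0 (among the integer gridlines); one x-axis crossing is at x = 0; a circular section at z = 2 has radius exactly 1.
Finally, these observations pin down the coefficients.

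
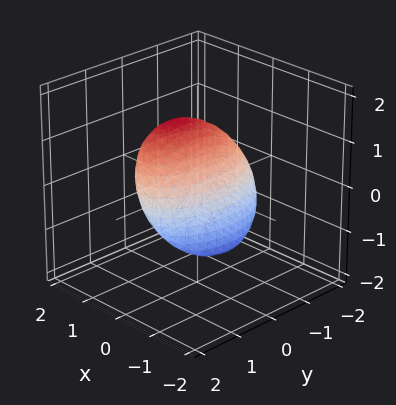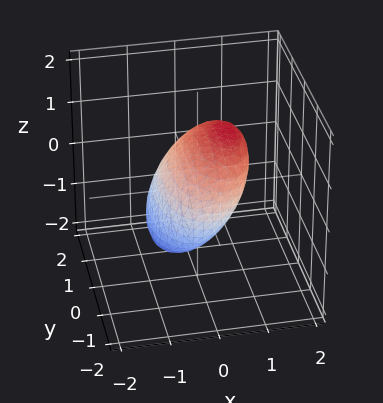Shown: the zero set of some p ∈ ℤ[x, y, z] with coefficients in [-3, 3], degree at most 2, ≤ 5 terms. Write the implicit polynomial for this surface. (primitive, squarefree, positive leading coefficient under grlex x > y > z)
3*x^2 - 3*x*z + y^2 + 2*z^2 - 2

(a) deg p = 2. A generic line meets the surface in up to 2 points.
(b) From the visible intercepts: the z-axis gridline crossings are at z ∈ {-1, 1}.
(c) The integer polynomial consistent with all of this is the stated p.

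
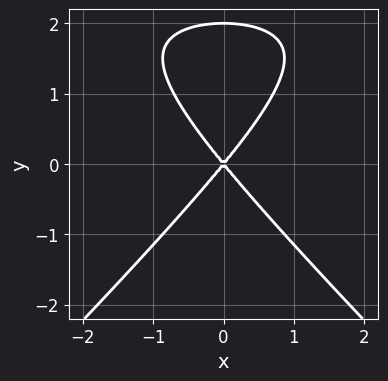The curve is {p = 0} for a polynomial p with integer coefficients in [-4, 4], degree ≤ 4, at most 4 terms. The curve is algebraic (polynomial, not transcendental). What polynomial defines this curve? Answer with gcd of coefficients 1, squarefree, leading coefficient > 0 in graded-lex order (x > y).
x^2*y - y^3 - 3*x^2 + 2*y^2

1. Degree: the shape is more complex than any degree-2 curve, so deg p = 3.
2. Symmetries: the x ↦ −x reflection is a symmetry, so x appears only in even powers.
3. From the axis intercepts and sections: one x-axis crossing is at x = 0; the y-axis gridline crossings are at y ∈ {0, 2}.
4. Assembling these constraints gives the stated polynomial.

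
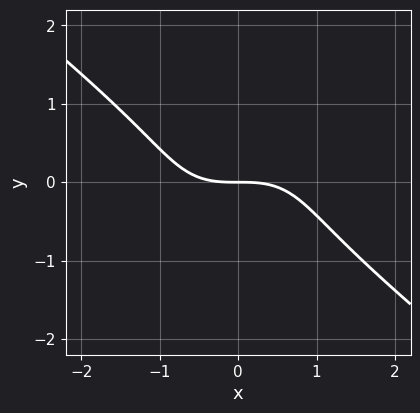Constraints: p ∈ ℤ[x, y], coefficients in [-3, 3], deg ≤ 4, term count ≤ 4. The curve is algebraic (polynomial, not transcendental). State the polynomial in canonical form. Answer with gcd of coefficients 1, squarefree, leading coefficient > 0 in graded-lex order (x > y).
x^3 + 2*y^3 + 2*y

(a) Degree: the shape is more complex than any degree-2 curve, so deg p = 3.
(b) Observable constraints: it meets the y-axis at y = 0 (among the integer gridlines); one x-axis crossing is at x = 0.
(c) Assembling these constraints gives the stated polynomial.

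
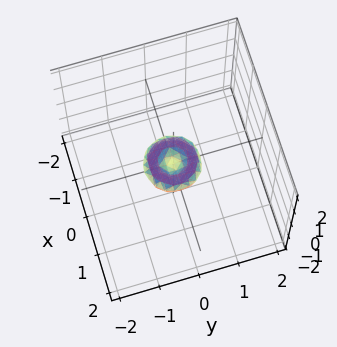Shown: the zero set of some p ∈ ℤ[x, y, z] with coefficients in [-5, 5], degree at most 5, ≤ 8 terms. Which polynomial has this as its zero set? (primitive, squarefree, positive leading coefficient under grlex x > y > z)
2*x^4 + 4*x^2*y^2 + 2*y^4 - x^2 - y^2 + 2*z^2

(a) deg p = 4.
(b) Symmetries: the surface is invariant under rotation about z: p = q(x² + y², z).
(c) From the axis intercepts and sections: it crosses the x-axis at the gridline x = 0; it crosses the y-axis at the gridline y = 0; a circular section at z = 0 has radius between 0 and 1.
(d) Solving for integer coefficients yields p as stated.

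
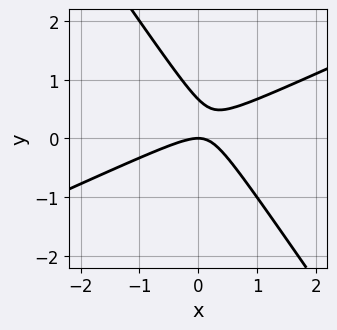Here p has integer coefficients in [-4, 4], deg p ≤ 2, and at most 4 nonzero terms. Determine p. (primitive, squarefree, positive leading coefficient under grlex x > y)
2*x^2 - 3*x*y - 3*y^2 + 2*y

deg p = 2. The shape is more complex than any degree-1 curve.
Reading off the gridlines: it crosses the x-axis at the gridline x = 0; one y-axis crossing is at y = 0.
Putting this together gives p.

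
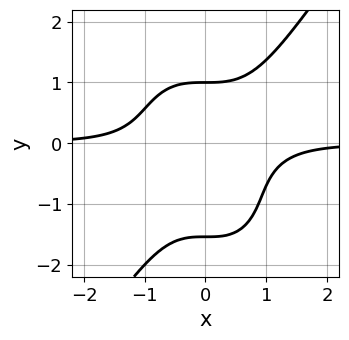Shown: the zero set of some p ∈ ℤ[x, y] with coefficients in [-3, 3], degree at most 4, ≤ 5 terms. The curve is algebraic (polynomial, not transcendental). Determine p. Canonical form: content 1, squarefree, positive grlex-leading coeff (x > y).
3*x^3*y - y^4 - y^3 + 2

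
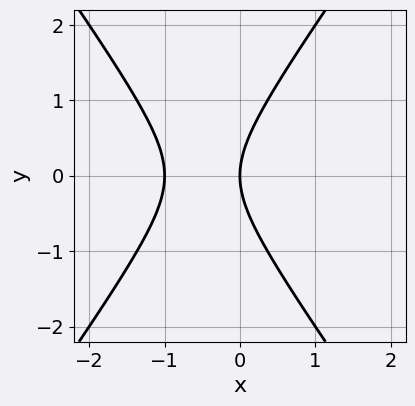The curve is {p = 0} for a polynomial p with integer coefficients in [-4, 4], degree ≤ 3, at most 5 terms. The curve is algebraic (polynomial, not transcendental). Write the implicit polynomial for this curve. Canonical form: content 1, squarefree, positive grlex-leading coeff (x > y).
(a) deg p = 2. No degree-1 curve has this shape.
(b) Symmetries: it's symmetric under y → −y, forcing even powers of y.
(c) Checking where it meets the axes: among the integer gridlines, it crosses the x-axis at x ∈ {-1, 0}; one y-axis crossing is at y = 0.
(d) Assembling these constraints gives the stated polynomial.

2*x^2 - y^2 + 2*x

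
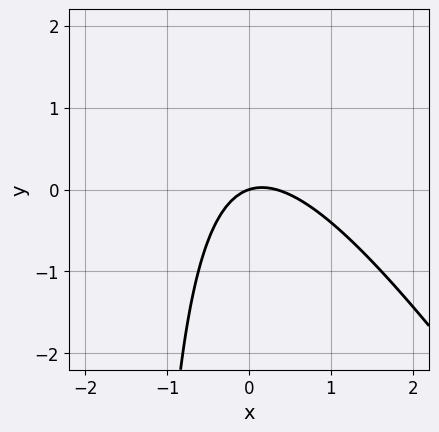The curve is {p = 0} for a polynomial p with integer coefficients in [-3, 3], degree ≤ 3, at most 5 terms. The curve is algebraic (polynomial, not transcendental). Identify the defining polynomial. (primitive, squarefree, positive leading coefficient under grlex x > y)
(a) The degree is 2 — a generic line meets the curve in up to 2 points.
(b) Against the integer gridlines: it crosses the y-axis at the gridline y = 0; it meets the x-axis at x = 0 (among the integer gridlines).
(c) Assembling these constraints gives the stated polynomial.

3*x^2 + 2*x*y - x + 3*y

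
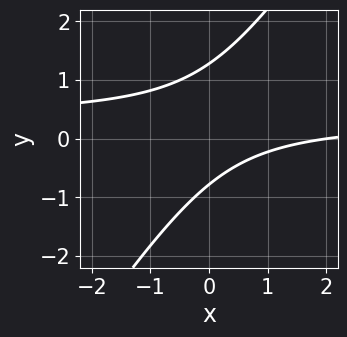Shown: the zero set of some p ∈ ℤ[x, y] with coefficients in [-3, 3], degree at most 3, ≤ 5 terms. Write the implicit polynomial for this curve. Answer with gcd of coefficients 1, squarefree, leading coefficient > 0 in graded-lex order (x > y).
3*x*y - 2*y^2 - x + y + 2

(a) The degree is 2 — no degree-1 curve has this shape.
(b) Reading off the gridlines: it meets the x-axis at x = 2 (among the integer gridlines).
(c) Putting this together gives p.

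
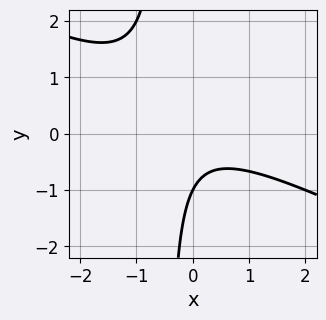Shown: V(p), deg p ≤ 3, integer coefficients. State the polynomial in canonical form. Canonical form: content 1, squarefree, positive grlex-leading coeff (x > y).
x^2 + 2*x*y + y + 1

The degree is 2 — no degree-1 curve has this shape.
Reading off the gridlines: one y-axis crossing is at y = -1; it misses every integer gridline on the x-axis.
Solving for integer coefficients yields p as stated.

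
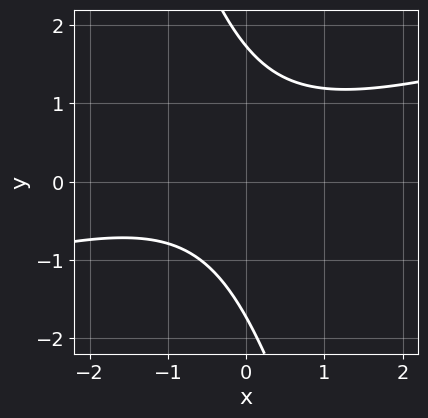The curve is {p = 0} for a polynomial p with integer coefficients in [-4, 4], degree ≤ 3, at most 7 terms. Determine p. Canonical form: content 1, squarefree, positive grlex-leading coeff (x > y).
x^2 - 3*x*y - y^2 + x + 3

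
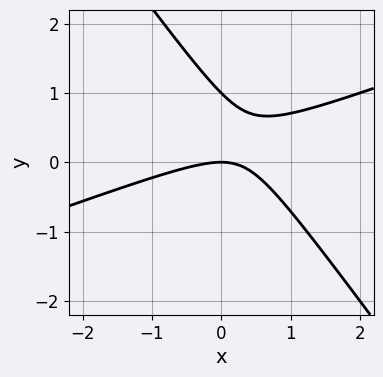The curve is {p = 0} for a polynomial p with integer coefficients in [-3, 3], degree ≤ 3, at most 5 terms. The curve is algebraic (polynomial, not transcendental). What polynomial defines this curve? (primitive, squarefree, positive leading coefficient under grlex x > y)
x^2 - 2*x*y - 2*y^2 + 2*y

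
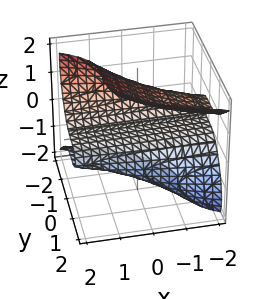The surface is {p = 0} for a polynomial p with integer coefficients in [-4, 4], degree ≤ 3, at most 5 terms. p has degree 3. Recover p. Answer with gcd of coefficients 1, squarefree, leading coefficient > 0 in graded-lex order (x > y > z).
First, deg p = 3. A generic line meets the surface in up to 3 points.
Next, against the integer gridlines: it crosses the y-axis at the gridline y = 0; it meets the z-axis at z = 0 (among the integer gridlines); every point of the x-axis in the box is on the surface.
Finally, the integer polynomial consistent with all of this is the stated p.

x*z^2 + y^3 - z^3 + 2*z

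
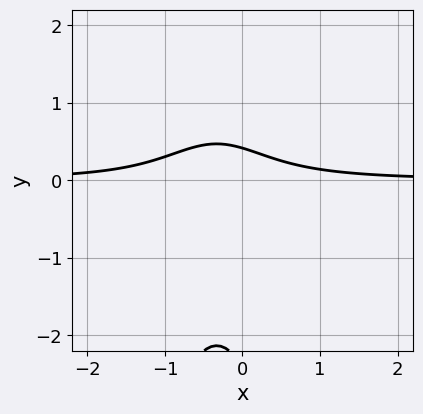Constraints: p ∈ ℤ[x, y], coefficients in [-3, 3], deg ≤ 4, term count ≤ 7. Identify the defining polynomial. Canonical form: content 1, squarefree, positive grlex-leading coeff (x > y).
1. deg p = 3. The shape is more complex than any degree-2 curve.
2. Observable constraints: no x-intercept at any integer in the box.
3. Assembling these constraints gives the stated polynomial.

3*x^2*y + 2*x*y + y^2 + 2*y - 1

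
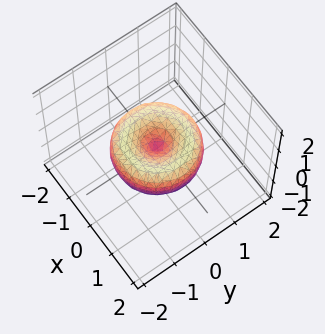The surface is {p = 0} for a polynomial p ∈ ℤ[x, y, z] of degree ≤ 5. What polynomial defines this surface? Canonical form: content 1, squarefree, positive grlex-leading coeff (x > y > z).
2*x^4 + 4*x^2*y^2 + 2*y^4 - 3*x^2 - 3*y^2 + 3*z^2

First, deg p = 4. The shape is more complex than any degree-3 surface.
Then, symmetries: the z-axis is an axis of rotation, so x and y enter only as x² + y².
Next, checking where it meets the axes: a circular section at z = 0 has radius between 1 and 2; it meets the y-axis at y = 0 (among the integer gridlines).
Finally, assembling these constraints gives the stated polynomial.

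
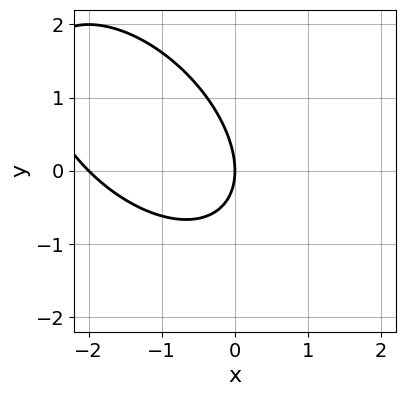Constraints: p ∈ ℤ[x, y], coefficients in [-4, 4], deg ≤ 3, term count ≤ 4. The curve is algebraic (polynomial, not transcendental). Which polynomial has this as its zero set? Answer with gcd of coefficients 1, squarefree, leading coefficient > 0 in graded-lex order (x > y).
1. deg p = 2. No degree-1 curve has this shape.
2. Against the integer gridlines: one y-axis crossing is at y = 0; among the integer gridlines, it crosses the x-axis at x ∈ {-2, 0}.
3. These observations pin down the coefficients.

x^2 + x*y + y^2 + 2*x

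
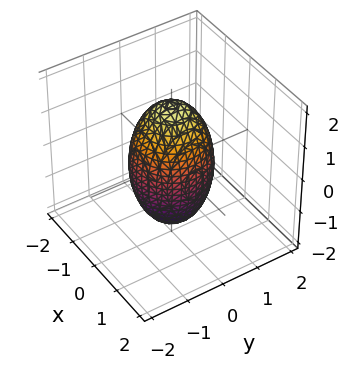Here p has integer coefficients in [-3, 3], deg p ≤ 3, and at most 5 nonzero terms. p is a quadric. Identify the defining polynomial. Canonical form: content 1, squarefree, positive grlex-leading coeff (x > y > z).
First, the degree is 2 — bounded and convex; a quadric.
Then, symmetries: mirror symmetry z ↦ −z ⇒ only even powers of z; the z-axis is an axis of rotation, so x and y enter only as x² + y².
Then, against the integer gridlines: a circular section at z = 1 has radius between 0 and 1; among the integer gridlines, it crosses the x-axis at x ∈ {-1, 1}; the y-axis gridline crossings are at y ∈ {-1, 1}.
Finally, assembling these constraints gives the stated polynomial.

3*x^2 + 3*y^2 + z^2 - 3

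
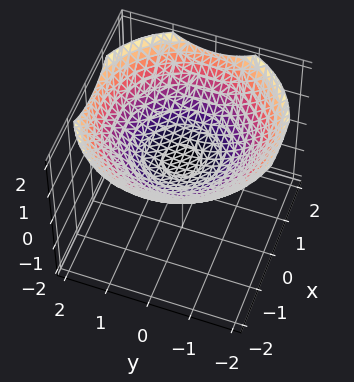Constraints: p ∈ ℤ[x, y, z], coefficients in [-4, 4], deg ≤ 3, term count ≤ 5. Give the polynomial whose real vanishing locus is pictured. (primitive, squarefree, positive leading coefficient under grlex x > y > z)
(a) Degree: the shape is more complex than any degree-1 surface, so deg p = 2.
(b) Symmetry: the surface is invariant under rotation about z: p = q(x² + y², z).
(c) From the visible intercepts: it misses every integer gridline on the y-axis; a circular section at z = 1 has radius between 1 and 2; no x-intercept at any integer in the box.
(d) These observations pin down the coefficients.

x^2 + y^2 - 3*z + 1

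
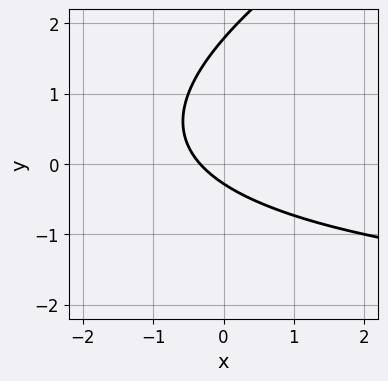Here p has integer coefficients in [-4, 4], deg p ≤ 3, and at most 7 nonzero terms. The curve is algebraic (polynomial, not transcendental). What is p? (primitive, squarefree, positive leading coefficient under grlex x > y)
x*y - 2*y^2 + 3*x + 3*y + 1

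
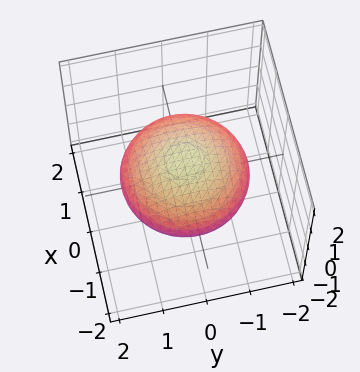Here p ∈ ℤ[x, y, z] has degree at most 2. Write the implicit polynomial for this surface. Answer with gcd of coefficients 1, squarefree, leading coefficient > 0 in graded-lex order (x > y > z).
Degree: a generic line meets the surface in up to 2 points, so deg p = 2.
Symmetry: every cross-section ⟂ z is a circle, so x, y appear only via x² + y².
Reading off the gridlines: a circular section at z = 0 has radius between 1 and 2.
Assembling these constraints gives the stated polynomial.

x^2 + y^2 + 3*z^2 - 2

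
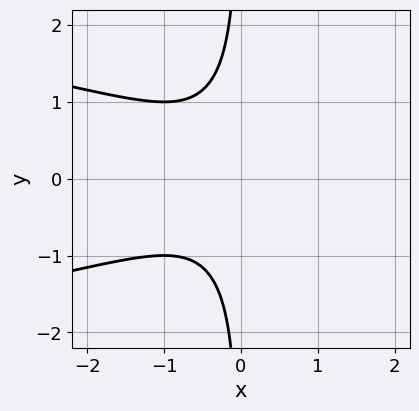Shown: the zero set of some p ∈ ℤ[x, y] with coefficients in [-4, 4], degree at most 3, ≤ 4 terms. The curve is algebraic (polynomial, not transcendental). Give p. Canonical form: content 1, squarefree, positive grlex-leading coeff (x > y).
The degree is 3 — the shape is more complex than any degree-2 curve.
Symmetries: it's symmetric under y → −y, forcing even powers of y.
Against the integer gridlines: the curve avoids every integer x-axis point in the box; no y-intercept at any integer in the box.
Putting this together gives p.

3*x*y^2 + 2*x^2 + x + 2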